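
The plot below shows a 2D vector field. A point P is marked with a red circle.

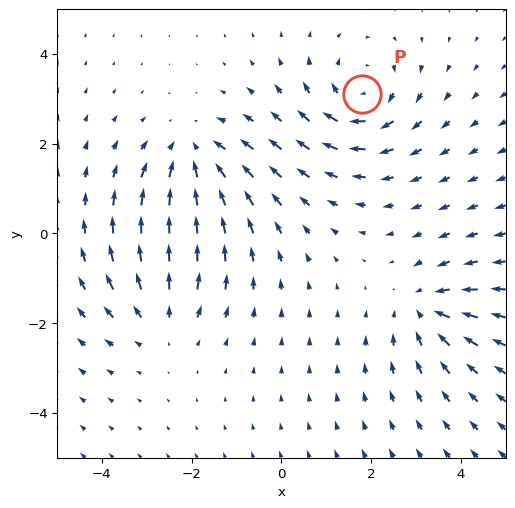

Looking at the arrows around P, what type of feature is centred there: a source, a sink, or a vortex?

vortex

At P (1.8, 3.1) the arrows circulate clockwise. Divergence ≈0, curl about -5 — near-zero divergence with nonzero curl is a vortex.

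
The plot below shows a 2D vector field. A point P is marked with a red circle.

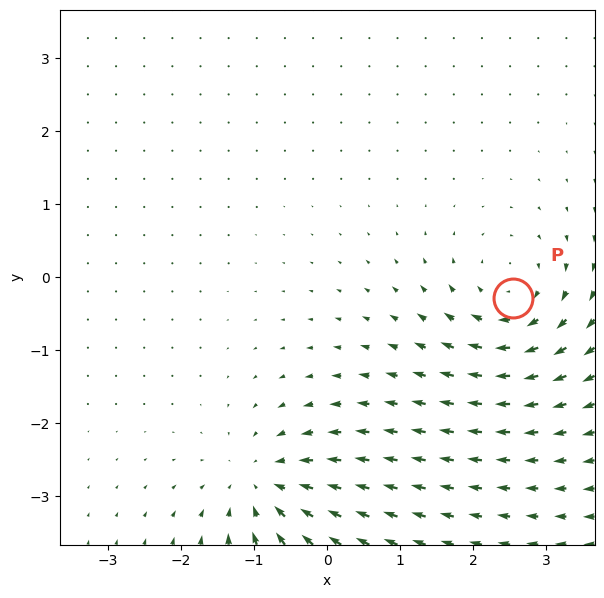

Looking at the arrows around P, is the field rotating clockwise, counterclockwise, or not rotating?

Near P at (2.5, -0.3) the arrows circulate clockwise. The curl (z-component) there is about -6; negative curl means clockwise rotation.

clockwise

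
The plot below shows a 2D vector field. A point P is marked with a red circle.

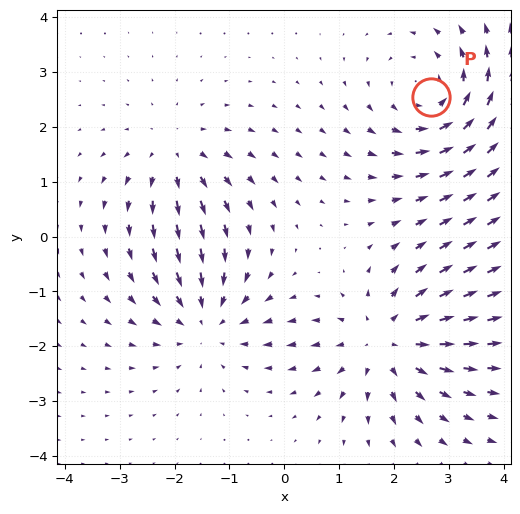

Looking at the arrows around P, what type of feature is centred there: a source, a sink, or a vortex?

At P (2.7, 2.6) the arrows circulate counterclockwise. Divergence ≈0, curl about +4 — near-zero divergence with nonzero curl is a vortex.

vortex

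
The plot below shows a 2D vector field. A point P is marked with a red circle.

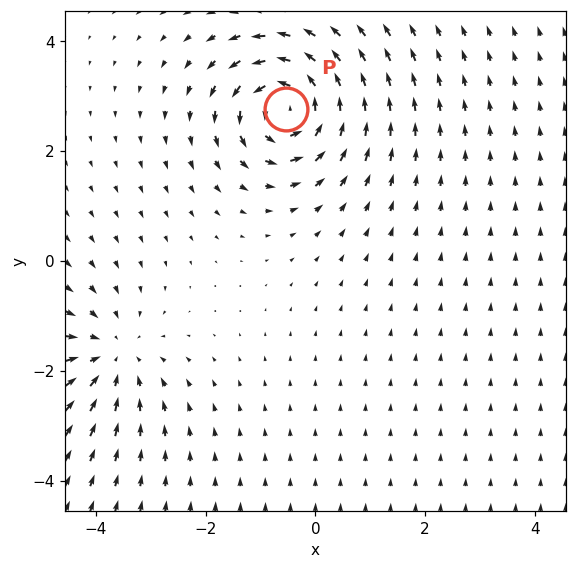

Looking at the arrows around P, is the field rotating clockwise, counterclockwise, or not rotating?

counterclockwise

Near P at (-0.5, 2.8) the arrows circulate counterclockwise. The curl (z-component) there is about +6; positive curl means counterclockwise rotation.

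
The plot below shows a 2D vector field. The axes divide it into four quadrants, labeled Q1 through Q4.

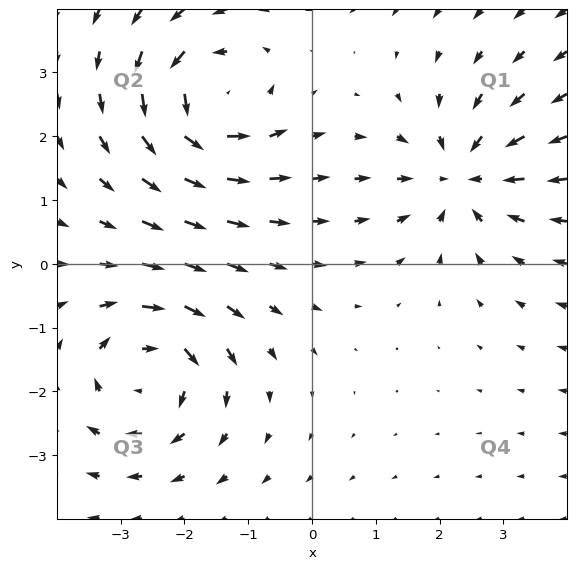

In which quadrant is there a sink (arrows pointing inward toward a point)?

The sink sits at approximately (2.4, 1.4), which lies in quadrant Q1. The divergence there is about -4, negative as expected for a sink.

Q1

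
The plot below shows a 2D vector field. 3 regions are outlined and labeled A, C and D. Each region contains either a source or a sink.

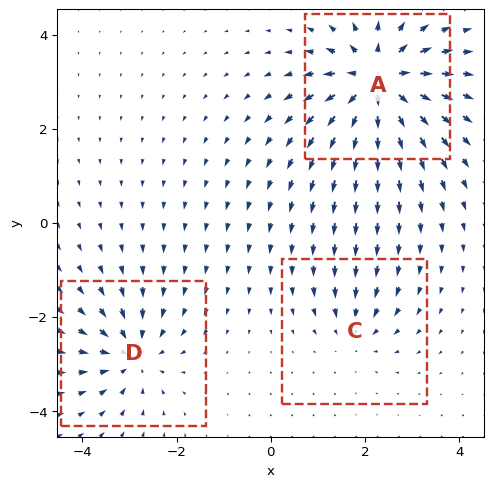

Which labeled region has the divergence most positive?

Divergence at each region's feature centre — A: about +6, C: about -3, D: about -4. Region A is most positive.

A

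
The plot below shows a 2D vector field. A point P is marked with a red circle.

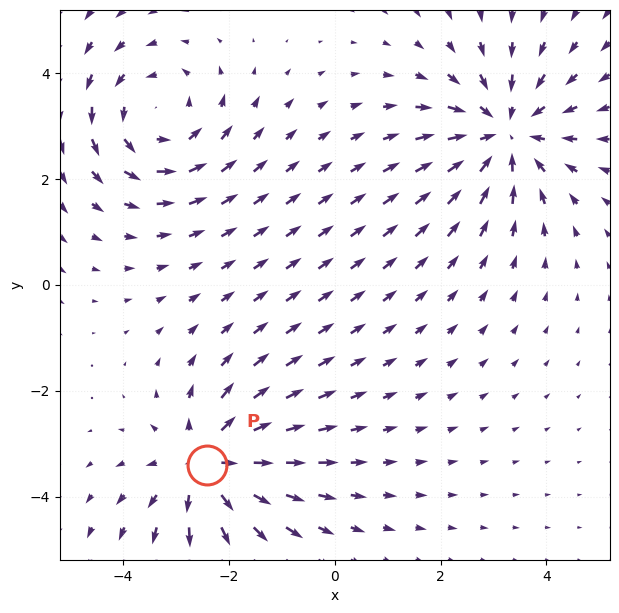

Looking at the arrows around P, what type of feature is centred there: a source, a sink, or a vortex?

source

At P (-2.4, -3.4) the arrows spread outward. Divergence about +4, curl ≈0 — positive divergence with near-zero curl is a source.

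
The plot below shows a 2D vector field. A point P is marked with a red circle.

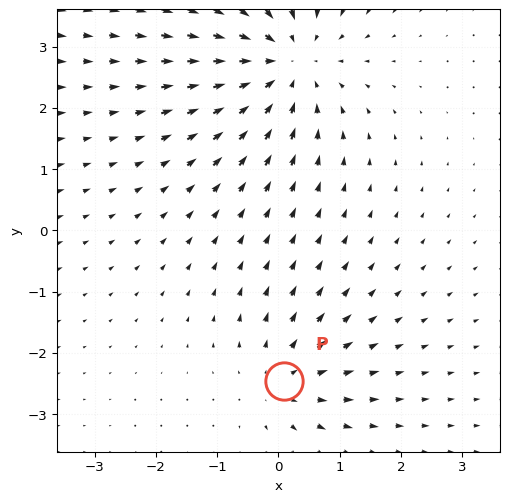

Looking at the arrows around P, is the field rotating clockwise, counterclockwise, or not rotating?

Near P at (0.1, -2.5) the arrows show no circulation. The curl there is ≈0.

not rotating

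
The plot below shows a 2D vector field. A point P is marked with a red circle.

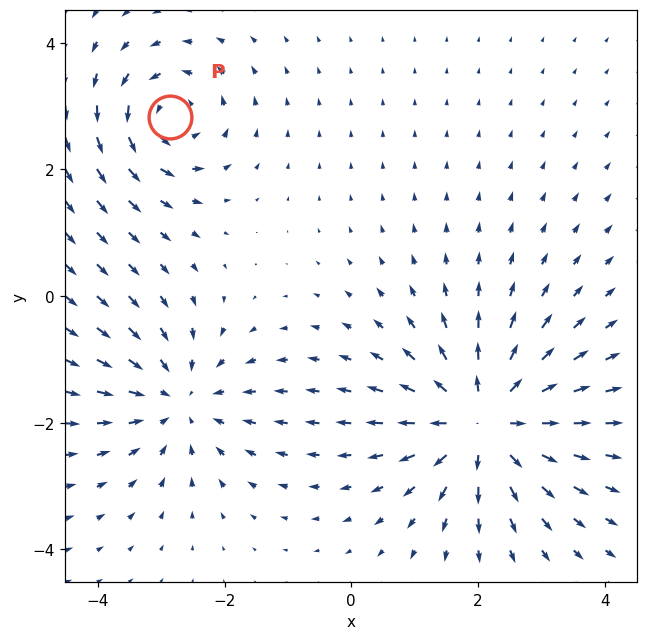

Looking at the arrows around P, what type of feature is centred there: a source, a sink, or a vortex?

vortex

At P (-2.9, 2.8) the arrows circulate counterclockwise. Divergence ≈0, curl about +4 — near-zero divergence with nonzero curl is a vortex.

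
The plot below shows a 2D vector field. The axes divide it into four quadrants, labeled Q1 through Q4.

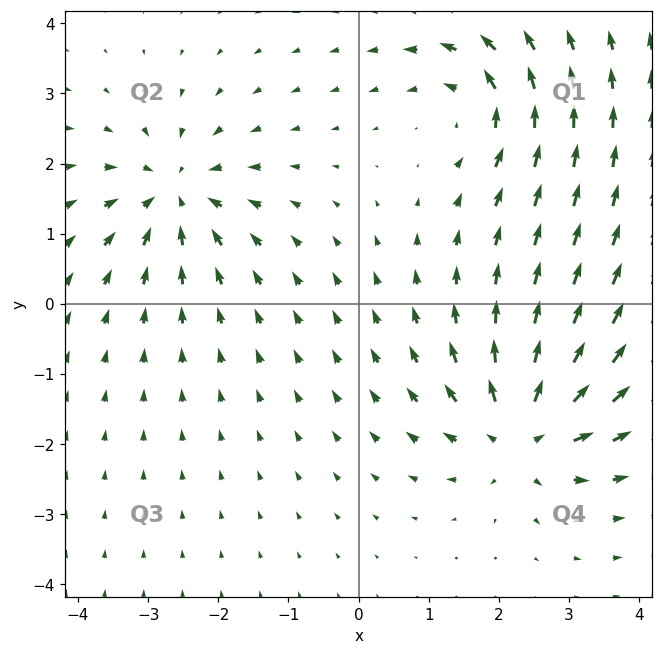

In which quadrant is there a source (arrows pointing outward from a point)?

The source sits at approximately (2.3, -1.8), which lies in quadrant Q4. The divergence there is about +6, positive as expected for a source.

Q4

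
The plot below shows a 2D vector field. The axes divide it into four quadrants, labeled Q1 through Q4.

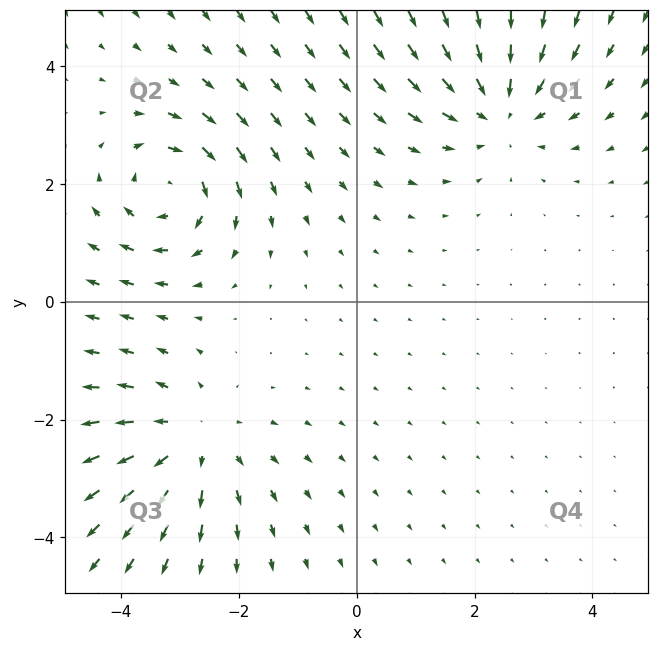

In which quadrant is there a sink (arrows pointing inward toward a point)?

The sink sits at approximately (2.4, 3.3), which lies in quadrant Q1. The divergence there is about -3, negative as expected for a sink.

Q1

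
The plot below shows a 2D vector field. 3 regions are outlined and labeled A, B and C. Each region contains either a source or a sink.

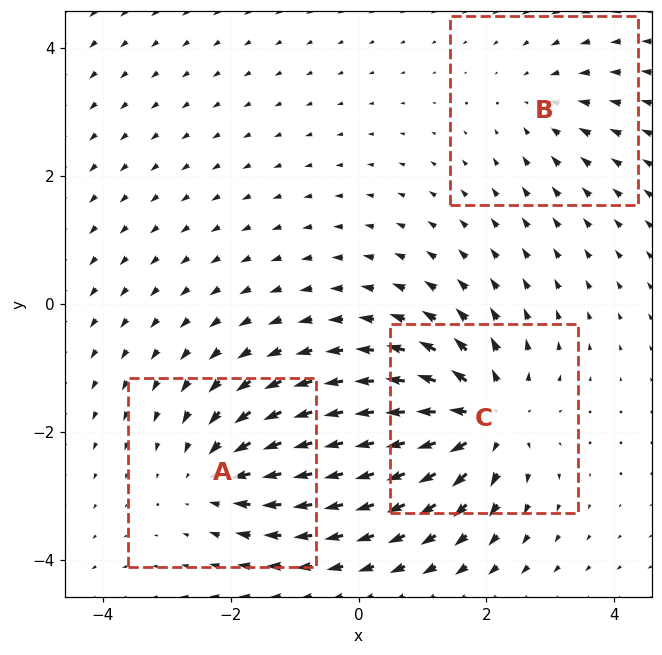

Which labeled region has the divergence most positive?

Divergence at each region's feature centre — A: about -3, B: about -2, C: about +5. Region C is most positive.

C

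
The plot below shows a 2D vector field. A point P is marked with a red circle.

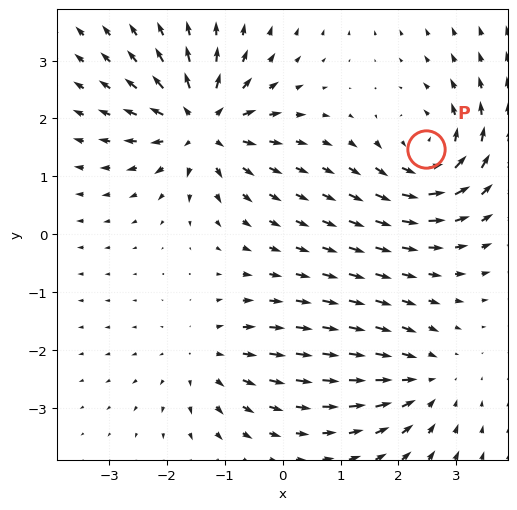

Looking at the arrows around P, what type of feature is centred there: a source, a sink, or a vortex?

At P (2.5, 1.5) the arrows circulate counterclockwise. Divergence ≈0, curl about +5 — near-zero divergence with nonzero curl is a vortex.

vortex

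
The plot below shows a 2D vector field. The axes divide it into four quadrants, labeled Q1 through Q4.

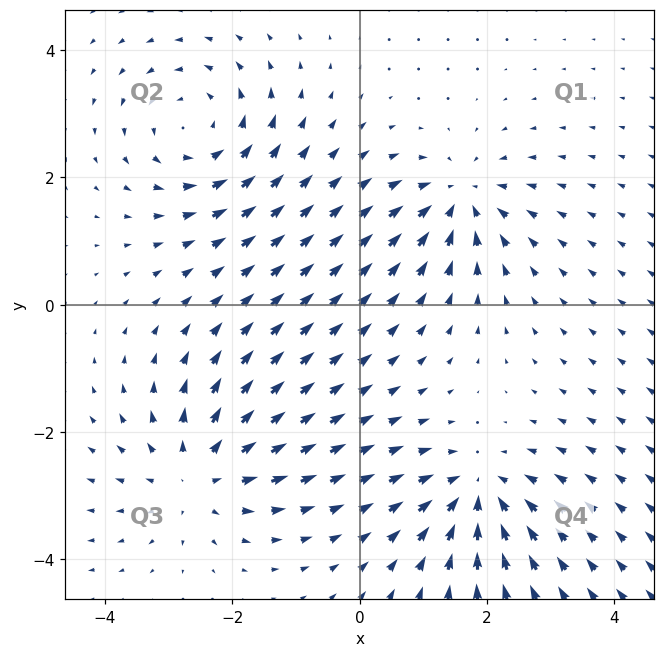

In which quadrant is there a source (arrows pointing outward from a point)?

Q3

The source sits at approximately (-2.5, -2.7), which lies in quadrant Q3. The divergence there is about +5, positive as expected for a source.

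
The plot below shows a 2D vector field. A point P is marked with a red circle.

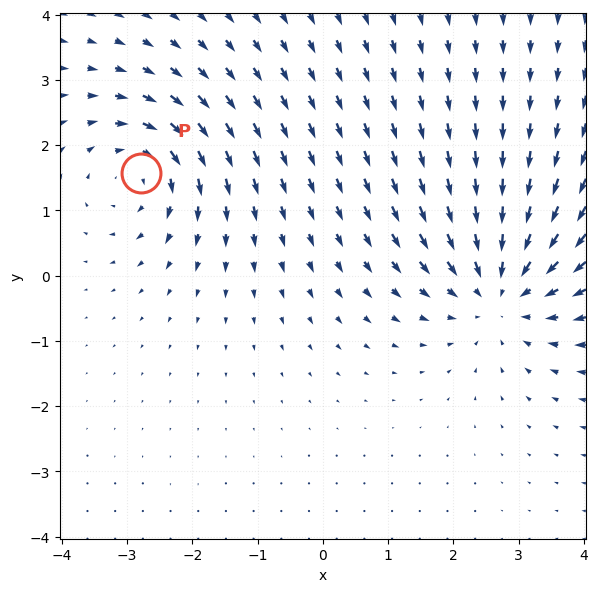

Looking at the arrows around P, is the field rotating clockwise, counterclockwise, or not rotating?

clockwise

Near P at (-2.8, 1.6) the arrows circulate clockwise. The curl (z-component) there is about -4; negative curl means clockwise rotation.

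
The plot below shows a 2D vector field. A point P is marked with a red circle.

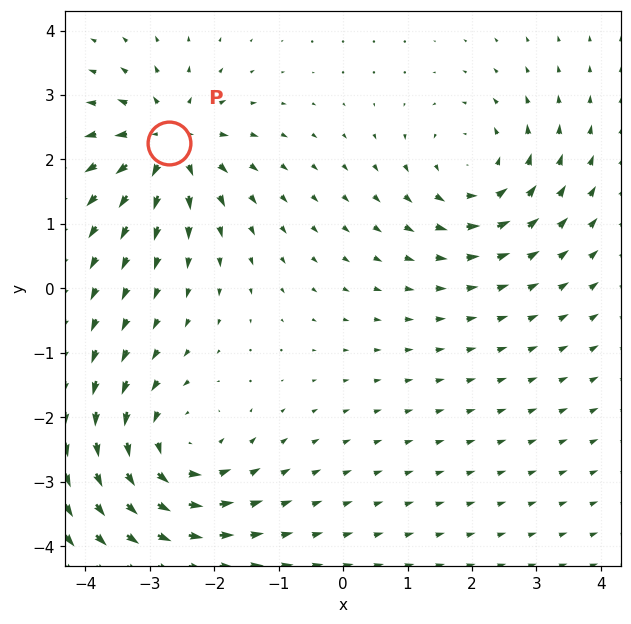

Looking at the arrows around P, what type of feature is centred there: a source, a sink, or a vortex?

At P (-2.7, 2.3) the arrows spread outward. Divergence about +5, curl ≈0 — positive divergence with near-zero curl is a source.

source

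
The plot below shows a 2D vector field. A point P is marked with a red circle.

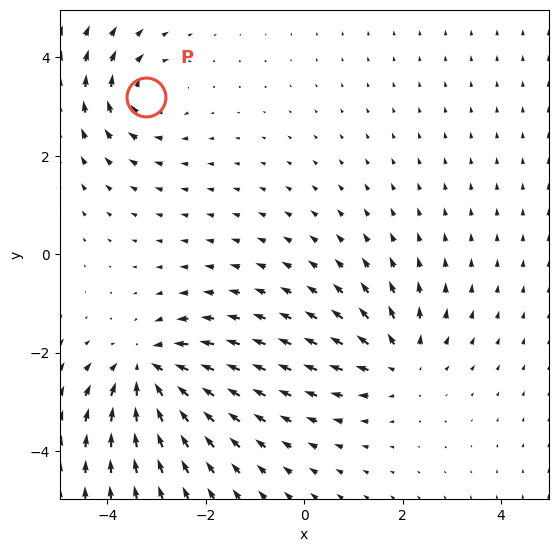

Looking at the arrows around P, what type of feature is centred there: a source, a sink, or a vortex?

At P (-3.2, 3.2) the arrows circulate clockwise. Divergence ≈0, curl about -3 — near-zero divergence with nonzero curl is a vortex.

vortex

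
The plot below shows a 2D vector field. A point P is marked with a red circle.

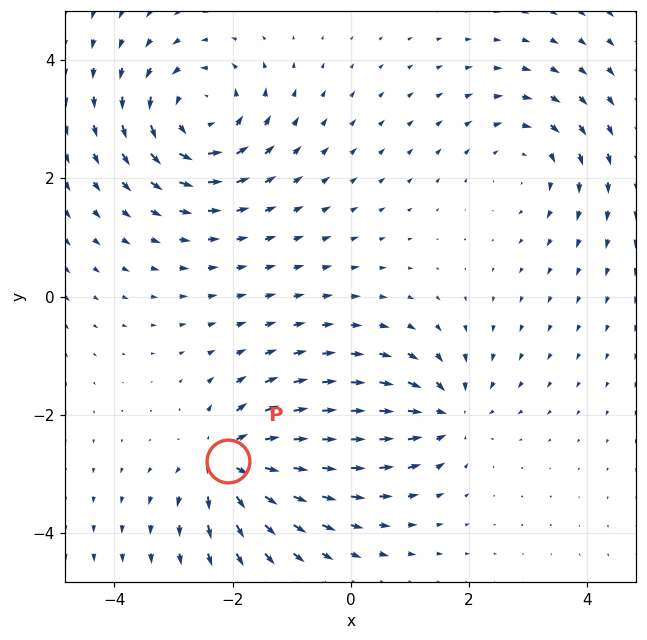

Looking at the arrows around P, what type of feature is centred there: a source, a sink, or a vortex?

At P (-2.1, -2.8) the arrows spread outward. Divergence about +6, curl ≈0 — positive divergence with near-zero curl is a source.

source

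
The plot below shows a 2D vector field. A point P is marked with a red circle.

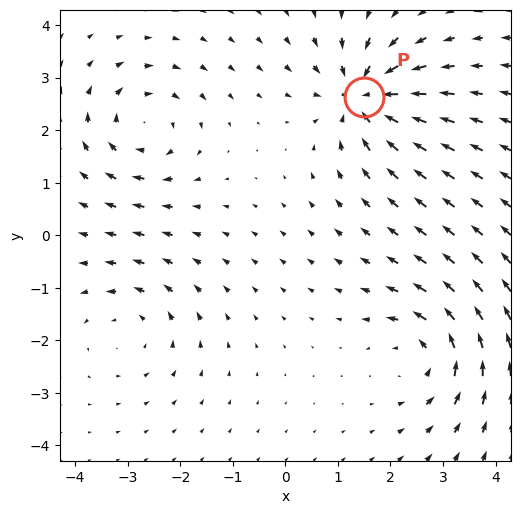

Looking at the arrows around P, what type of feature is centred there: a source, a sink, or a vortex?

At P (1.5, 2.6) the arrows converge inward. Divergence about -5, curl ≈0 — negative divergence with near-zero curl is a sink.

sink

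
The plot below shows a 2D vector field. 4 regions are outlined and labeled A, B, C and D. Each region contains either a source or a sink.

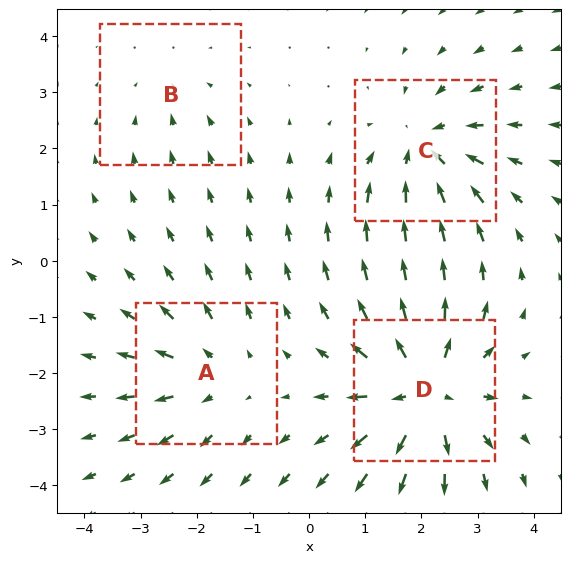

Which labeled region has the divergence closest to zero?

B

Divergence at each region's feature centre — A: about +3, B: about -2, C: about -5, D: about +6. Region B is closest to zero.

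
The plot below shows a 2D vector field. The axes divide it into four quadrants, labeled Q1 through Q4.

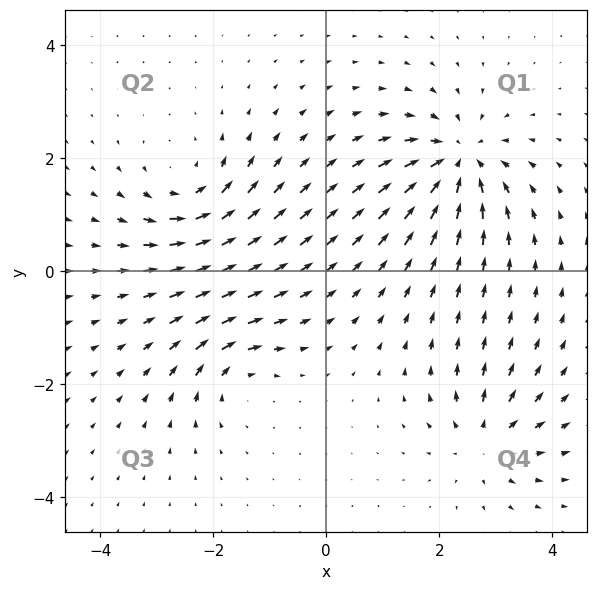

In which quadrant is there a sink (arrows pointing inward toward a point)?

The sink sits at approximately (2.3, 2.0), which lies in quadrant Q1. The divergence there is about -6, negative as expected for a sink.

Q1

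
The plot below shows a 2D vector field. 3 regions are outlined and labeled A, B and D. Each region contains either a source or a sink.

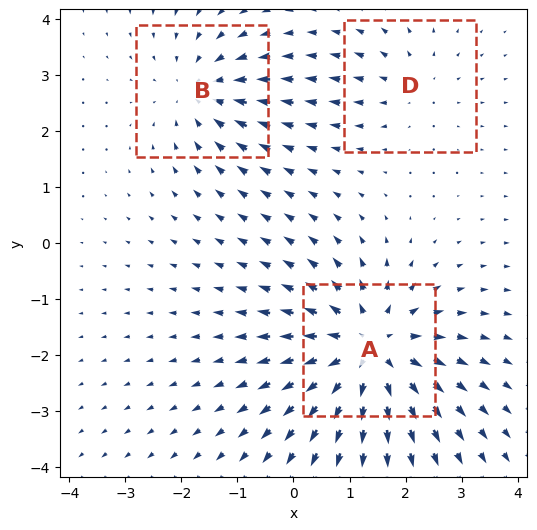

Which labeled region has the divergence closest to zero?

Divergence at each region's feature centre — A: about +5, B: about -3, D: about +2. Region D is closest to zero.

D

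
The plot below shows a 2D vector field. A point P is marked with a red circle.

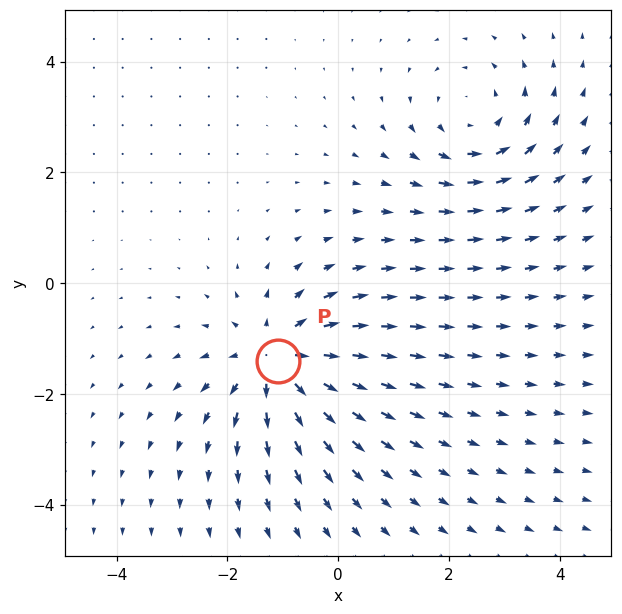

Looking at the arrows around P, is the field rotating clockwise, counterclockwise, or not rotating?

Near P at (-1.1, -1.4) the arrows show no circulation. The curl there is ≈0.

not rotating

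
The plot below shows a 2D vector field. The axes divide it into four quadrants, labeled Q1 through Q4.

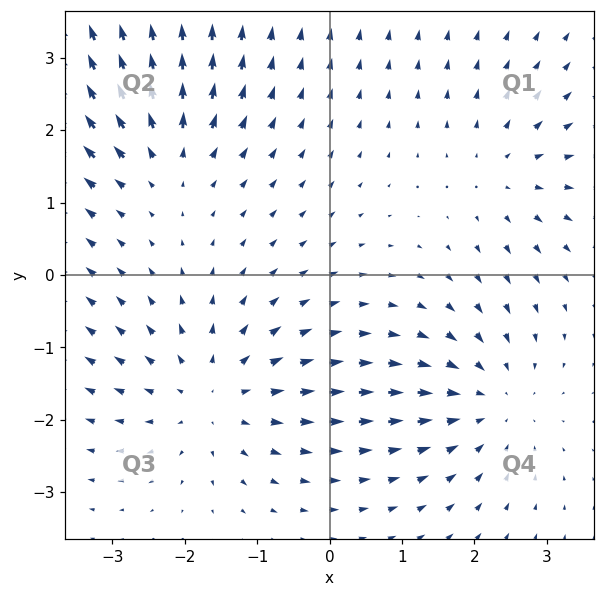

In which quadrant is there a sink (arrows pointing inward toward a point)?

Q4

The sink sits at approximately (2.2, -1.8), which lies in quadrant Q4. The divergence there is about -3, negative as expected for a sink.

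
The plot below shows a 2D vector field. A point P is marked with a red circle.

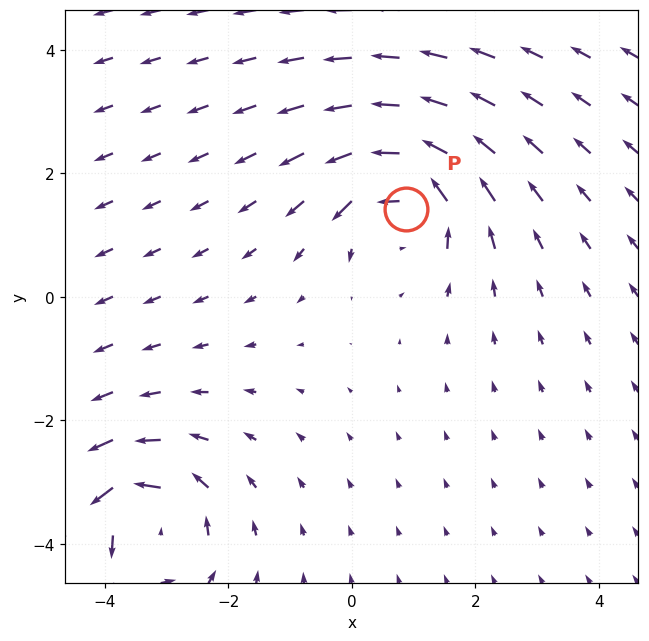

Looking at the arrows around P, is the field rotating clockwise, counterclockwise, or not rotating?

counterclockwise

Near P at (0.9, 1.4) the arrows circulate counterclockwise. The curl (z-component) there is about +5; positive curl means counterclockwise rotation.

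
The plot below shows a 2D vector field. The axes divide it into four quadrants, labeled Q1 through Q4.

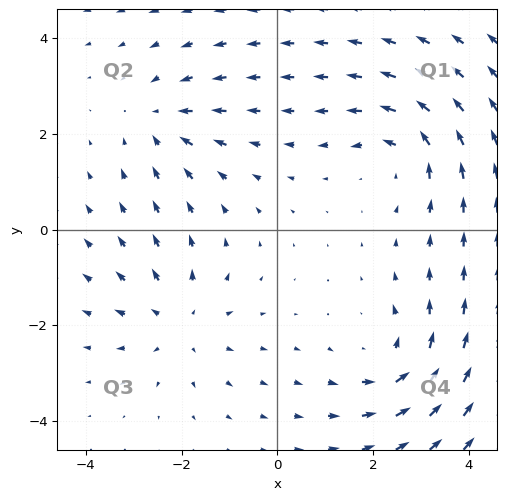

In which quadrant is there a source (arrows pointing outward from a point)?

Q3

The source sits at approximately (-2.1, -1.9), which lies in quadrant Q3. The divergence there is about +3, positive as expected for a source.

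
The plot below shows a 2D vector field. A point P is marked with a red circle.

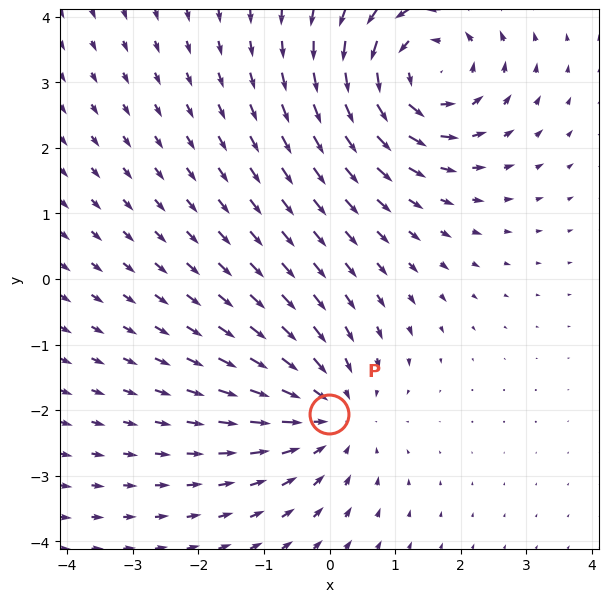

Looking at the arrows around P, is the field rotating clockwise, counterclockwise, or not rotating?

Near P at (-0.0, -2.1) the arrows show no circulation. The curl there is ≈0.

not rotating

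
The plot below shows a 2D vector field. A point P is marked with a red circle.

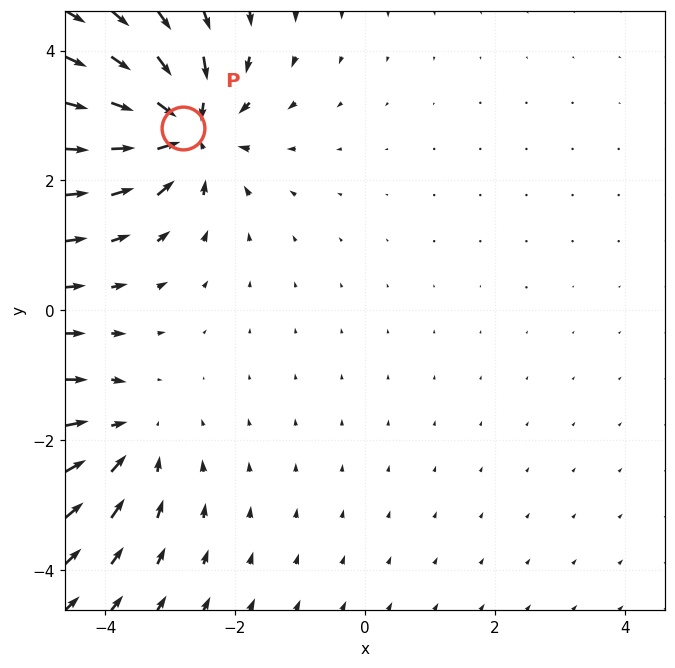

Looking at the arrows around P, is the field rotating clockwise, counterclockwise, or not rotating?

Near P at (-2.8, 2.8) the arrows show no circulation. The curl there is ≈0.

not rotating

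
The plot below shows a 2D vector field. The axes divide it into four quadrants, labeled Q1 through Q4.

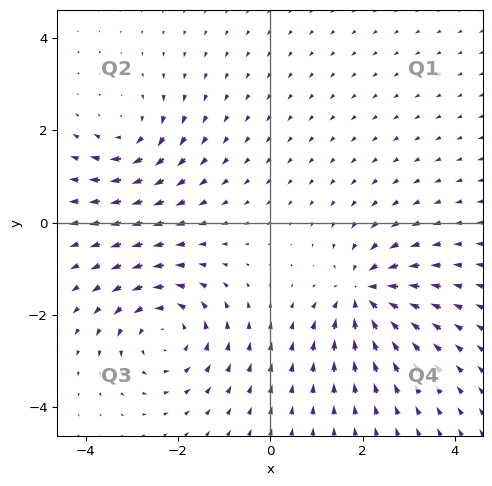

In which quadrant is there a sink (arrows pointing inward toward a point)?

Q4

The sink sits at approximately (2.0, -1.5), which lies in quadrant Q4. The divergence there is about -6, negative as expected for a sink.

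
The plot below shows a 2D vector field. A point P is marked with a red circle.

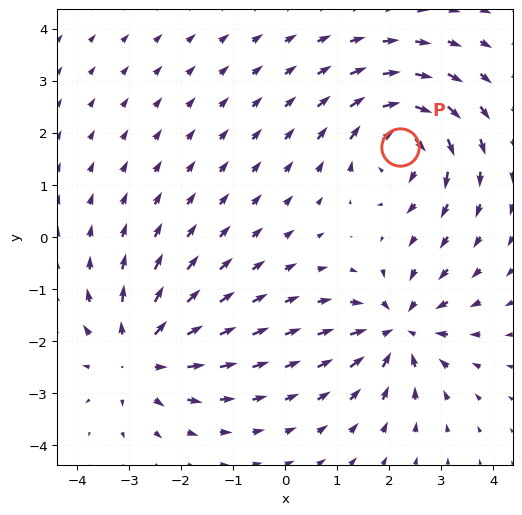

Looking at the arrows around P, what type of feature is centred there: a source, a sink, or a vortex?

At P (2.2, 1.7) the arrows circulate clockwise. Divergence ≈0, curl about -7 — near-zero divergence with nonzero curl is a vortex.

vortex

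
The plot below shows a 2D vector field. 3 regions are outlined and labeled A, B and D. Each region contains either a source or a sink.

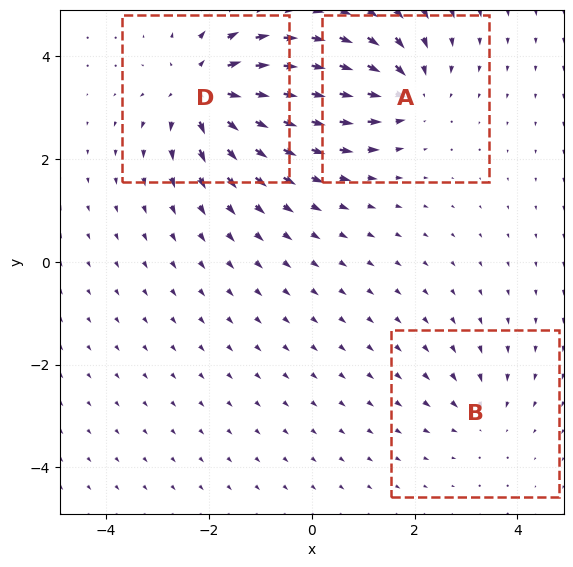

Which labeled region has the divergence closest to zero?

B

Divergence at each region's feature centre — A: about -4, B: about -2, D: about +5. Region B is closest to zero.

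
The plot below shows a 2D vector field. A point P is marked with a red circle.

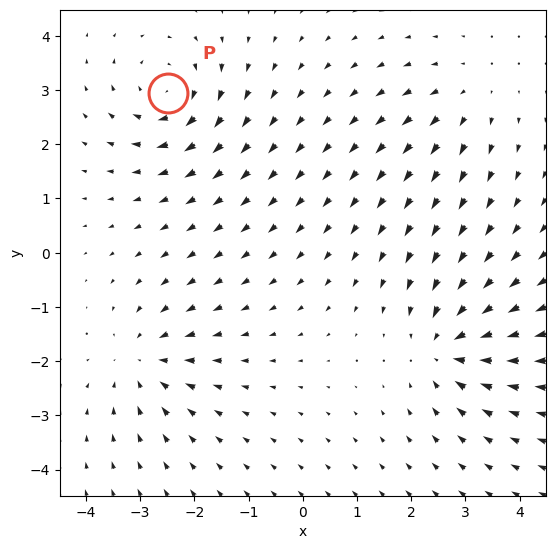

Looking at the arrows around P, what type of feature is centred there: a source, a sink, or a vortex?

At P (-2.5, 2.9) the arrows circulate clockwise. Divergence ≈0, curl about -6 — near-zero divergence with nonzero curl is a vortex.

vortex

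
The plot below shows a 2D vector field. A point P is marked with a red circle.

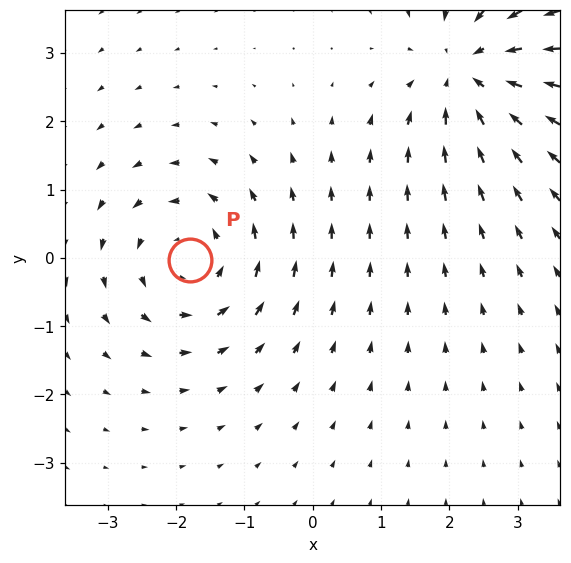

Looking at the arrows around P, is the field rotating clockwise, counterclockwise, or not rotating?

Near P at (-1.8, -0.0) the arrows circulate counterclockwise. The curl (z-component) there is about +3; positive curl means counterclockwise rotation.

counterclockwise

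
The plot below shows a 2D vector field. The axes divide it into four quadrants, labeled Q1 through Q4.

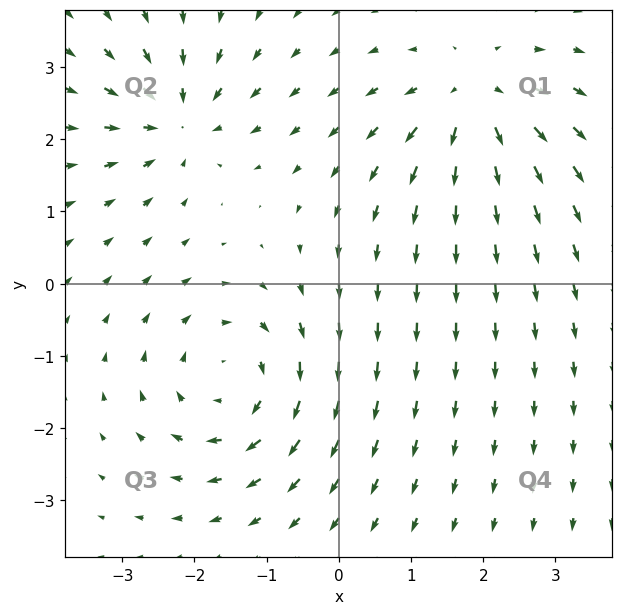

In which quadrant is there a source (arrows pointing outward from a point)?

Q1

The source sits at approximately (1.9, 2.5), which lies in quadrant Q1. The divergence there is about +5, positive as expected for a source.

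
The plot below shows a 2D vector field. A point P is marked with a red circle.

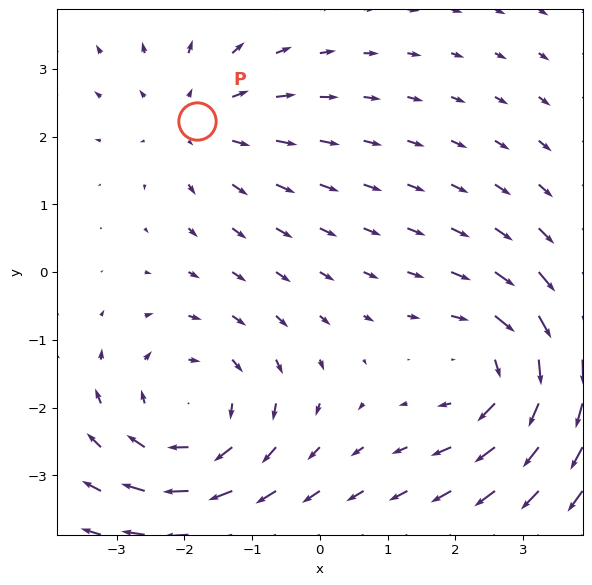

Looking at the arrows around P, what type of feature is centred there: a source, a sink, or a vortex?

At P (-1.8, 2.2) the arrows spread outward. Divergence about +3, curl ≈0 — positive divergence with near-zero curl is a source.

source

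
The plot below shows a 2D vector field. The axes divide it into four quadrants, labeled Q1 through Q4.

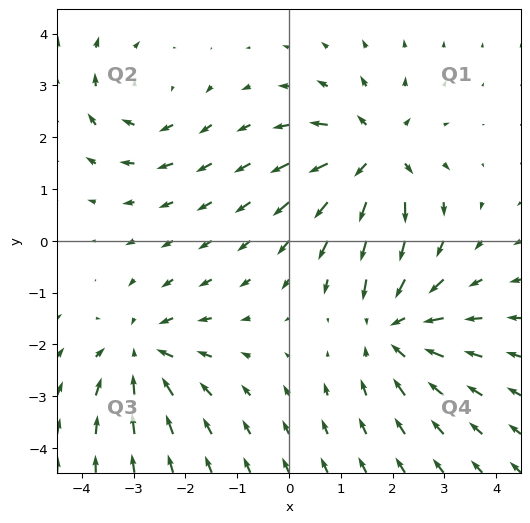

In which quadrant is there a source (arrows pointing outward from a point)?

The source sits at approximately (1.6, 1.6), which lies in quadrant Q1. The divergence there is about +5, positive as expected for a source.

Q1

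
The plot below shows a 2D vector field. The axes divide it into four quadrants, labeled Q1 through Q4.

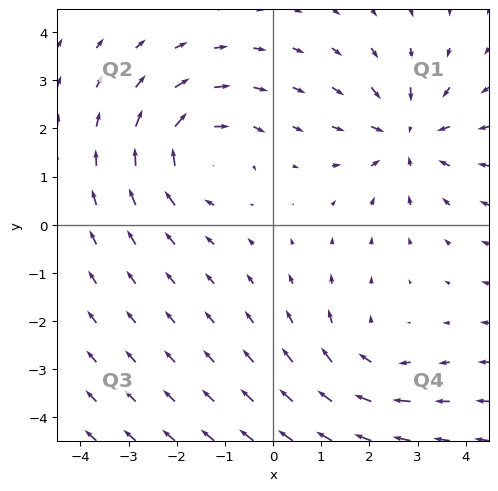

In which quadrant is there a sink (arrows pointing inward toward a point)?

Q1

The sink sits at approximately (2.8, 1.8), which lies in quadrant Q1. The divergence there is about -4, negative as expected for a sink.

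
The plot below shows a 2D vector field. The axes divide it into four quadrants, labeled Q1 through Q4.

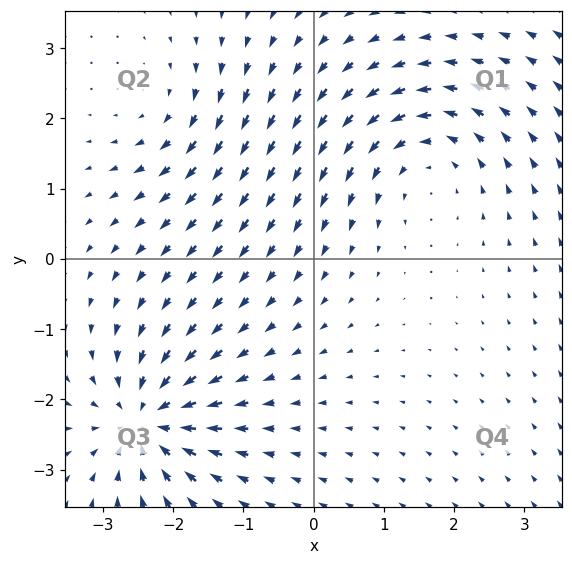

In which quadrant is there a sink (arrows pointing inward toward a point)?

Q3

The sink sits at approximately (-2.4, -2.3), which lies in quadrant Q3. The divergence there is about -6, negative as expected for a sink.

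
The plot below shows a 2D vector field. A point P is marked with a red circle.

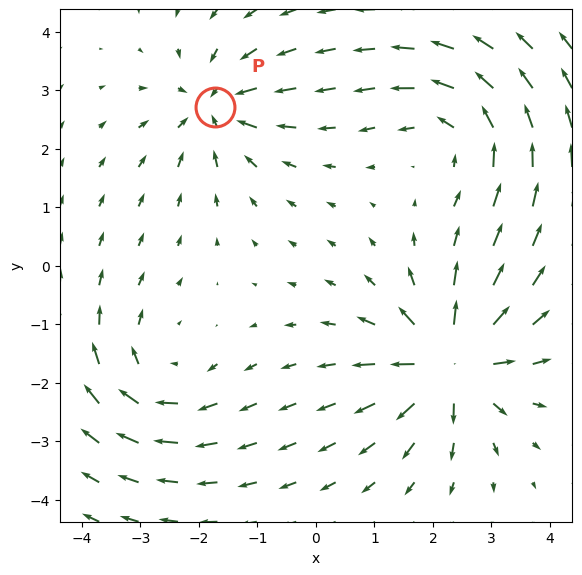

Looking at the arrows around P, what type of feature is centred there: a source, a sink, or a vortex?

sink

At P (-1.7, 2.7) the arrows converge inward. Divergence about -5, curl ≈0 — negative divergence with near-zero curl is a sink.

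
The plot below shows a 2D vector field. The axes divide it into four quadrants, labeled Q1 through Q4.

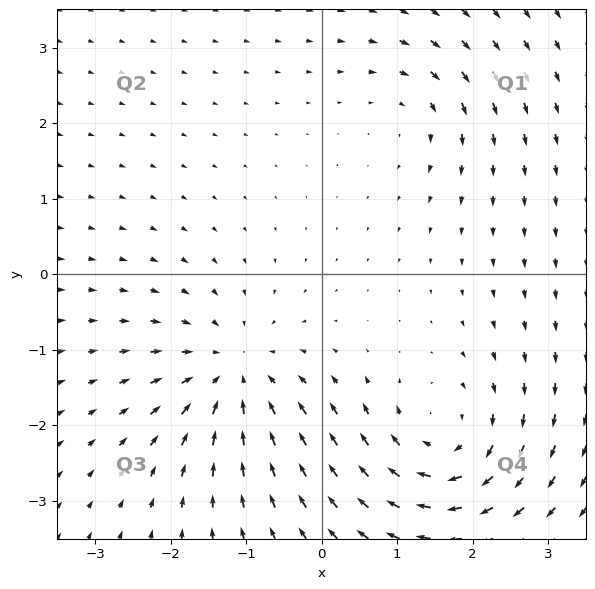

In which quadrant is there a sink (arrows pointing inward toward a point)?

Q3

The sink sits at approximately (-1.2, -1.3), which lies in quadrant Q3. The divergence there is about -5, negative as expected for a sink.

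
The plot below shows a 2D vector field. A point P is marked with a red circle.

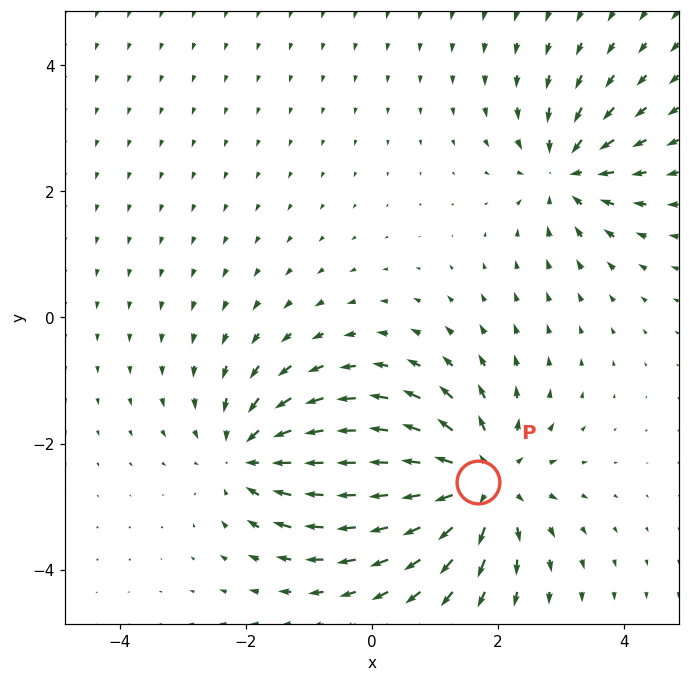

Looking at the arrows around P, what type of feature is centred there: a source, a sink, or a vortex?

At P (1.7, -2.6) the arrows spread outward. Divergence about +5, curl ≈0 — positive divergence with near-zero curl is a source.

source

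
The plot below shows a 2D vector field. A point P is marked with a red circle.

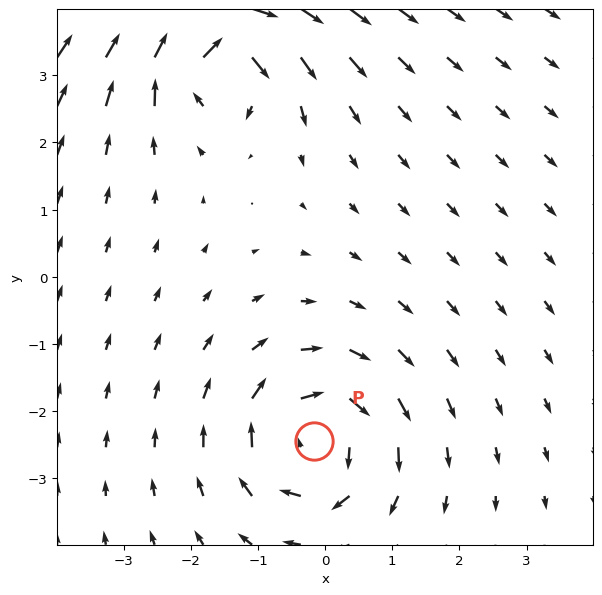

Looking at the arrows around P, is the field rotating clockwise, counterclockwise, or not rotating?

Near P at (-0.2, -2.4) the arrows circulate clockwise. The curl (z-component) there is about -4; negative curl means clockwise rotation.

clockwise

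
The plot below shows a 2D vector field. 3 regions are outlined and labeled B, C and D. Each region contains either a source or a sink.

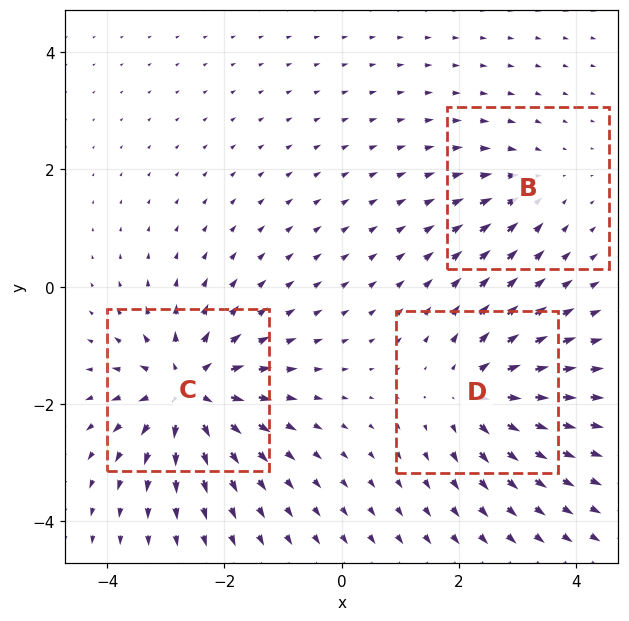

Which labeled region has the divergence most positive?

Divergence at each region's feature centre — B: about -3, C: about +6, D: about +4. Region C is most positive.

C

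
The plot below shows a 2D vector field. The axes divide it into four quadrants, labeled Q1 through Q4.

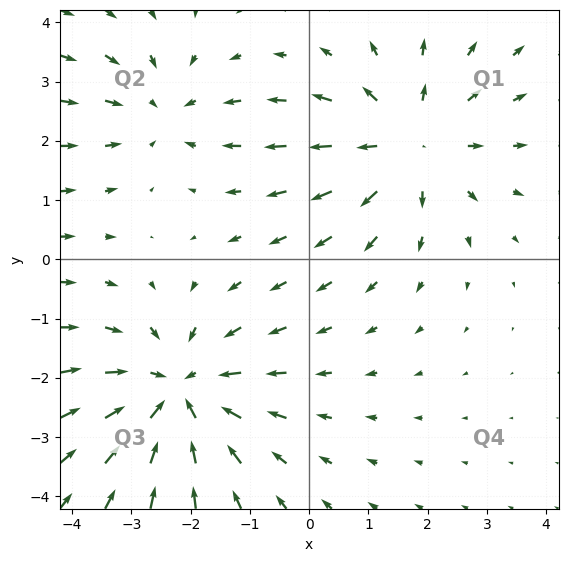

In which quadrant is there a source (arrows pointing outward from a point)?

Q1

The source sits at approximately (1.7, 2.0), which lies in quadrant Q1. The divergence there is about +3, positive as expected for a source.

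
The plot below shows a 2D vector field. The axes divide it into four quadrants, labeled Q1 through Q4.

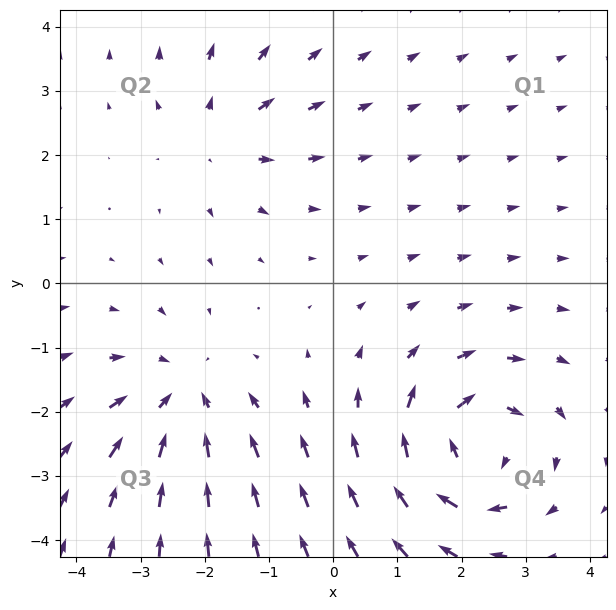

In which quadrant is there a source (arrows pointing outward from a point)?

Q2

The source sits at approximately (-1.8, 2.3), which lies in quadrant Q2. The divergence there is about +3, positive as expected for a source.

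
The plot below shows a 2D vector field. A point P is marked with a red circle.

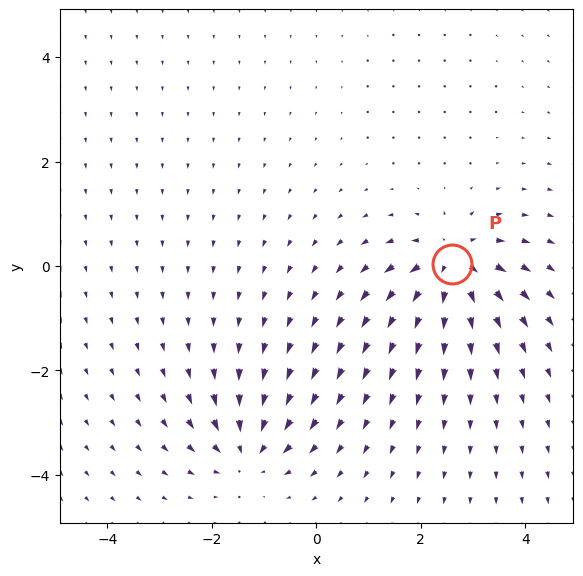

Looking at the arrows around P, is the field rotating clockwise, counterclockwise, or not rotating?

Near P at (2.6, 0.0) the arrows show no circulation. The curl there is ≈0.

not rotating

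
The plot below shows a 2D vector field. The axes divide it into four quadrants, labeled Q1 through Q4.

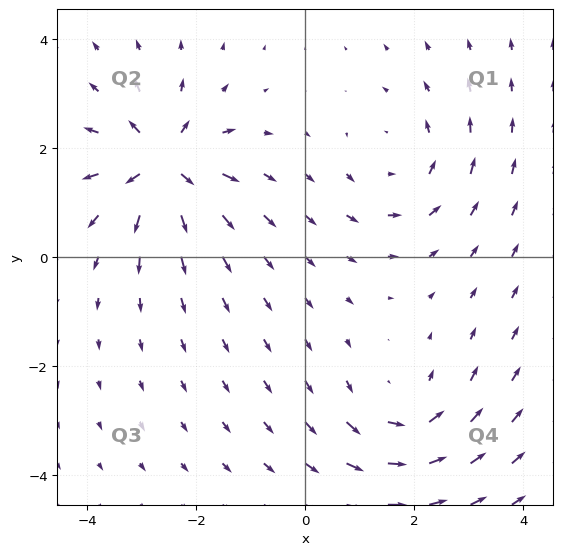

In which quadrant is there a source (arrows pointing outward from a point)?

Q2

The source sits at approximately (-2.6, 1.7), which lies in quadrant Q2. The divergence there is about +7, positive as expected for a source.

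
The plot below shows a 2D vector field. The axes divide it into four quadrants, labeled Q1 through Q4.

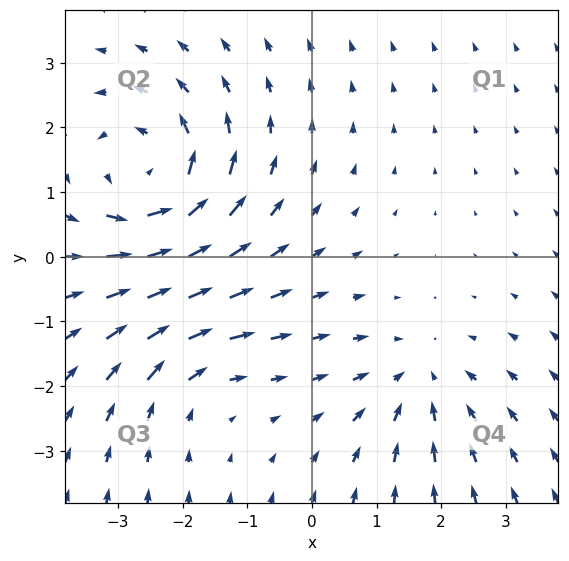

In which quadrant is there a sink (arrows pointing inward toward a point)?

The sink sits at approximately (1.7, -1.9), which lies in quadrant Q4. The divergence there is about -3, negative as expected for a sink.

Q4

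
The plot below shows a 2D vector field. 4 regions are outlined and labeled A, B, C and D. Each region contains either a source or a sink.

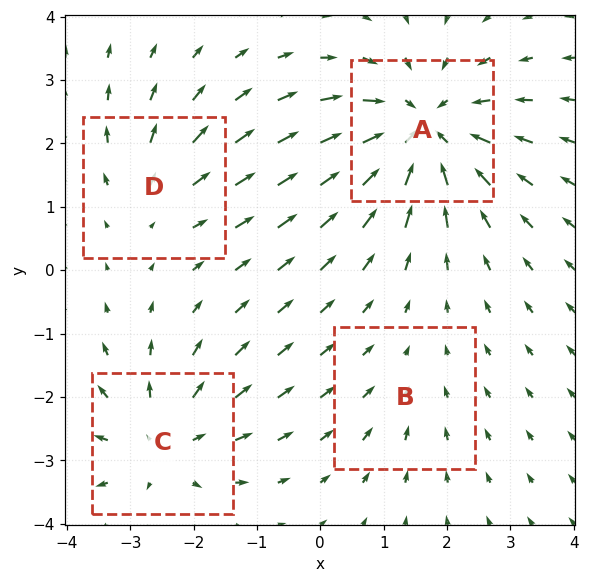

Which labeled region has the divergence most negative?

Divergence at each region's feature centre — A: about -6, B: about -2, C: about +4, D: about +3. Region A is most negative.

A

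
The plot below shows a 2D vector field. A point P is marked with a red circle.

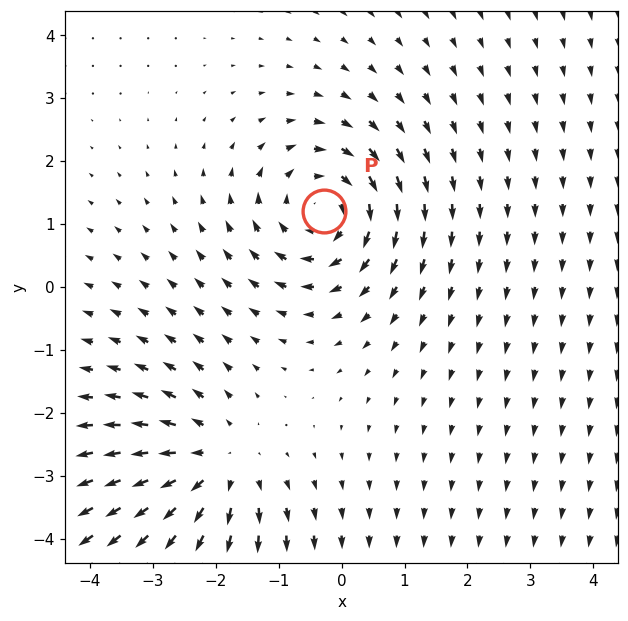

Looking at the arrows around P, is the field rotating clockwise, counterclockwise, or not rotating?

clockwise

Near P at (-0.3, 1.2) the arrows circulate clockwise. The curl (z-component) there is about -3; negative curl means clockwise rotation.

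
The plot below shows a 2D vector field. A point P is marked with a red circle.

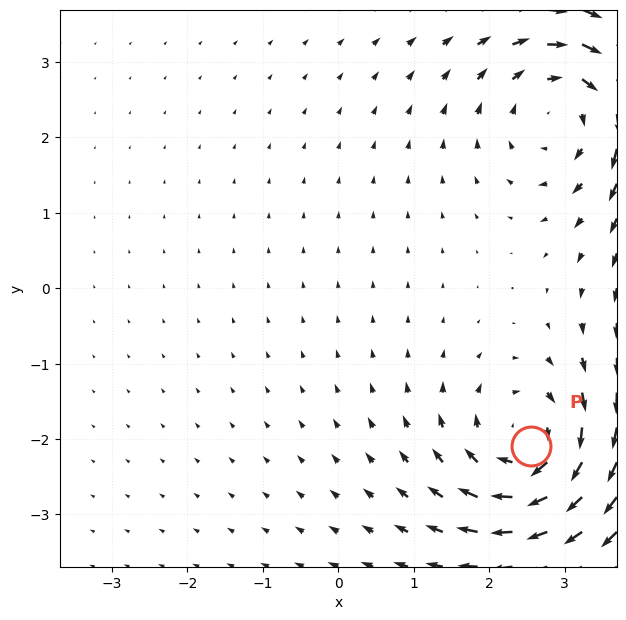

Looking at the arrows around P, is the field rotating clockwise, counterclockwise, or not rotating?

clockwise

Near P at (2.5, -2.1) the arrows circulate clockwise. The curl (z-component) there is about -5; negative curl means clockwise rotation.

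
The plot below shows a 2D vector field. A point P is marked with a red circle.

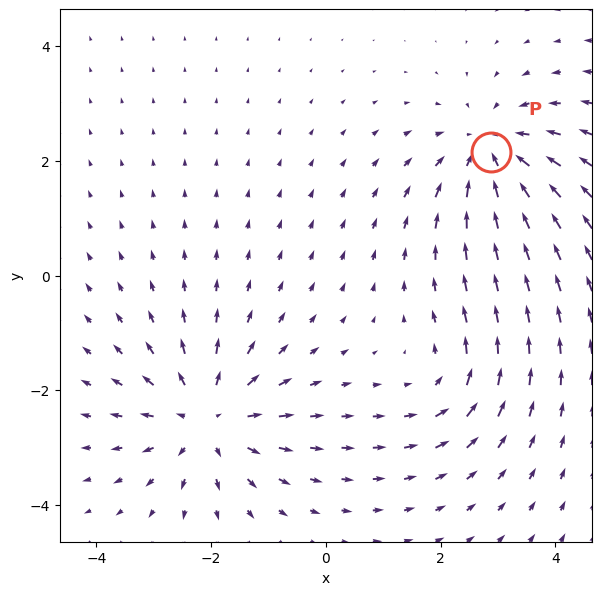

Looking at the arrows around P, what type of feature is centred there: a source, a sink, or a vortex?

At P (2.9, 2.2) the arrows converge inward. Divergence about -5, curl ≈0 — negative divergence with near-zero curl is a sink.

sink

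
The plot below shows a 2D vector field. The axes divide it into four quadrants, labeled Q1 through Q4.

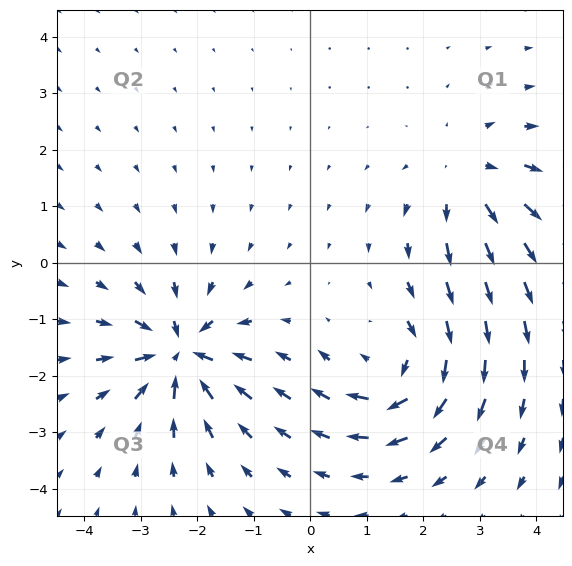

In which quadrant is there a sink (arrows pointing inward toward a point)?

Q3

The sink sits at approximately (-2.3, -1.6), which lies in quadrant Q3. The divergence there is about -6, negative as expected for a sink.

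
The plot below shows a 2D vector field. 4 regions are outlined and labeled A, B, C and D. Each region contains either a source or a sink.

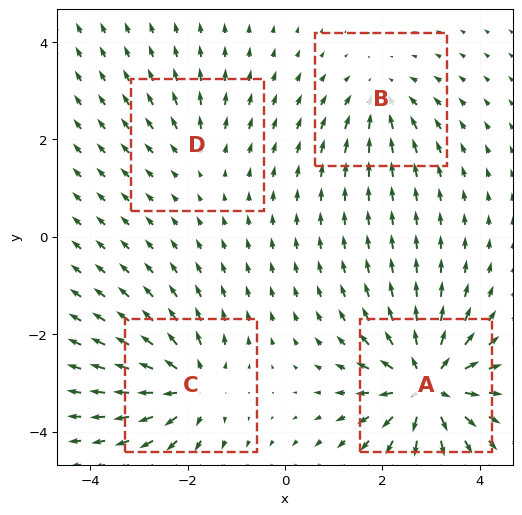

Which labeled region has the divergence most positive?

Divergence at each region's feature centre — A: about +9, B: about -4, C: about +6, D: about +3. Region A is most positive.

A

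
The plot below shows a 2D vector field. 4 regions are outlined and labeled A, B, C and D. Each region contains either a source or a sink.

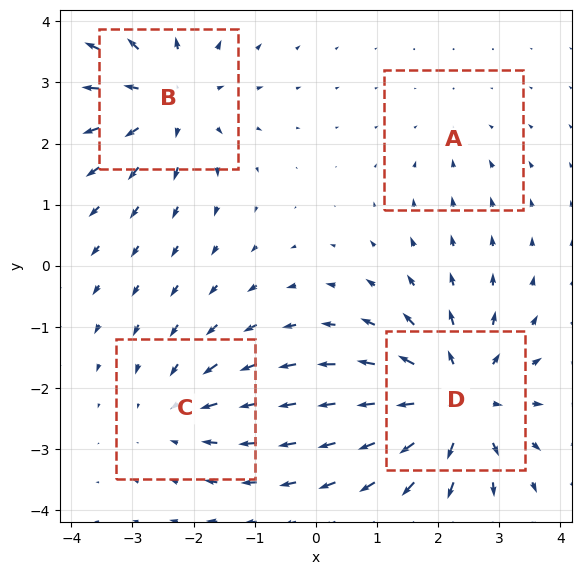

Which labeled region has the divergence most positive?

Divergence at each region's feature centre — A: about -2, B: about +5, C: about -3, D: about +6. Region D is most positive.

D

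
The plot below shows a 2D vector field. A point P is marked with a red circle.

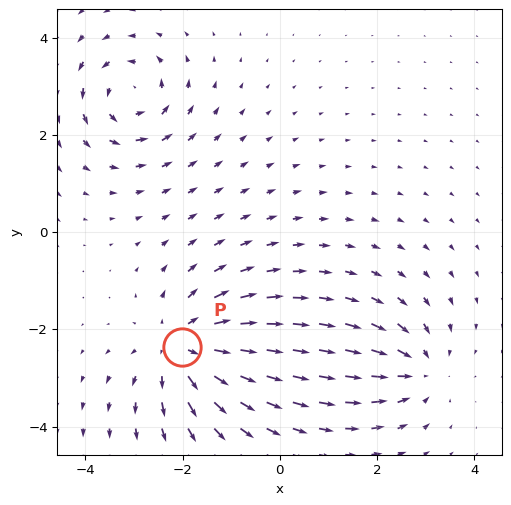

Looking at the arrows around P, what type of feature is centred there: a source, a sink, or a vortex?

source

At P (-2.0, -2.4) the arrows spread outward. Divergence about +5, curl ≈0 — positive divergence with near-zero curl is a source.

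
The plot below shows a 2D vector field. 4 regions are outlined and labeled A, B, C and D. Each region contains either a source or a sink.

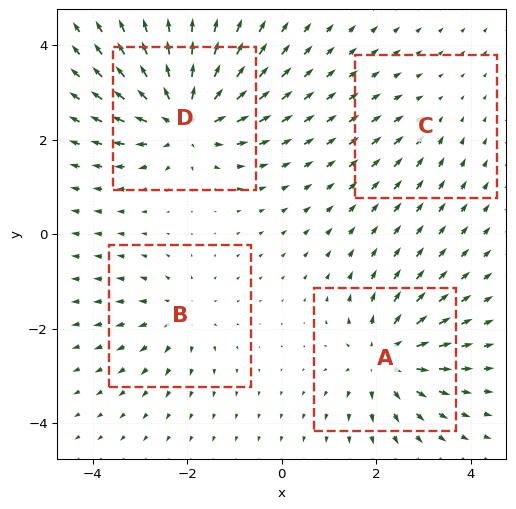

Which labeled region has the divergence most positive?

D

Divergence at each region's feature centre — A: about +5, B: about +3, C: about -2, D: about +7. Region D is most positive.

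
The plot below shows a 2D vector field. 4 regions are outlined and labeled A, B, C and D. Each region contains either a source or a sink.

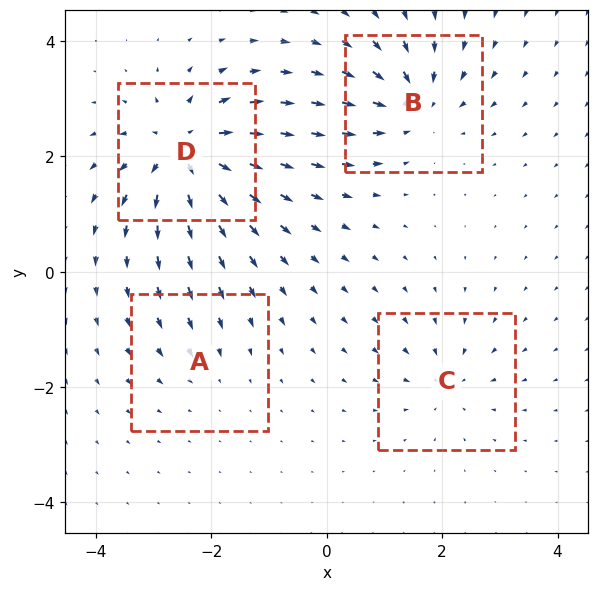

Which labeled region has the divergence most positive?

D

Divergence at each region's feature centre — A: about -3, B: about -7, C: about -4, D: about +9. Region D is most positive.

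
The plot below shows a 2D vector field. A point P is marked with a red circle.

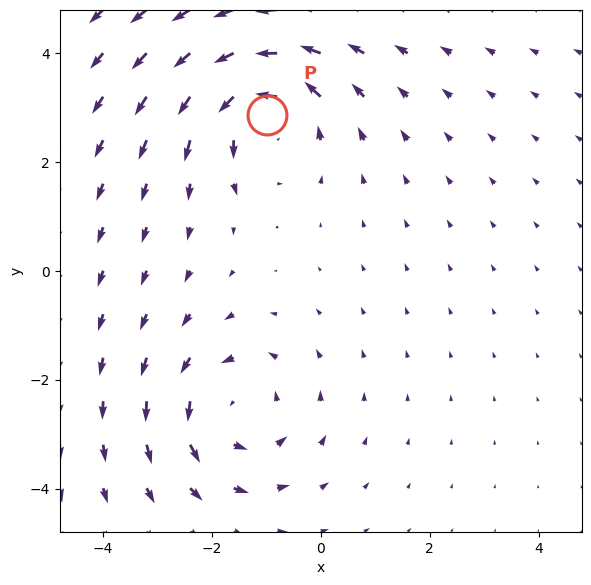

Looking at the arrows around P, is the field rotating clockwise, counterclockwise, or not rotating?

Near P at (-1.0, 2.9) the arrows circulate counterclockwise. The curl (z-component) there is about +5; positive curl means counterclockwise rotation.

counterclockwise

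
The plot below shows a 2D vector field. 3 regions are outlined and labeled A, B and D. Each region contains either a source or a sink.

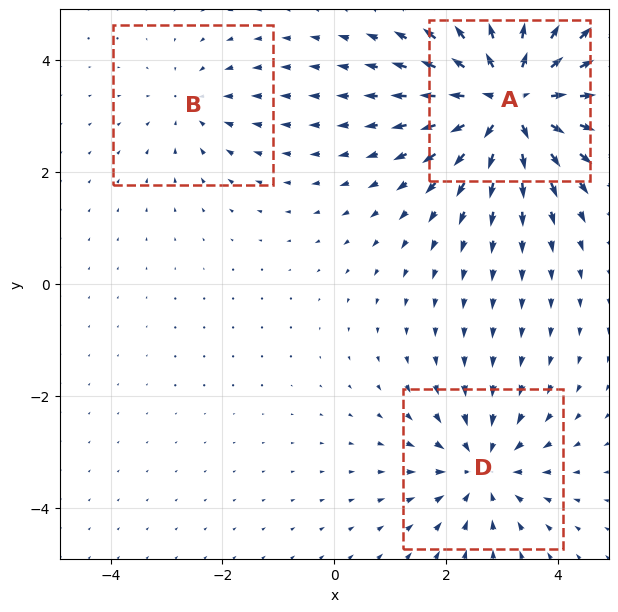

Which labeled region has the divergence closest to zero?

B

Divergence at each region's feature centre — A: about +6, B: about -2, D: about -3. Region B is closest to zero.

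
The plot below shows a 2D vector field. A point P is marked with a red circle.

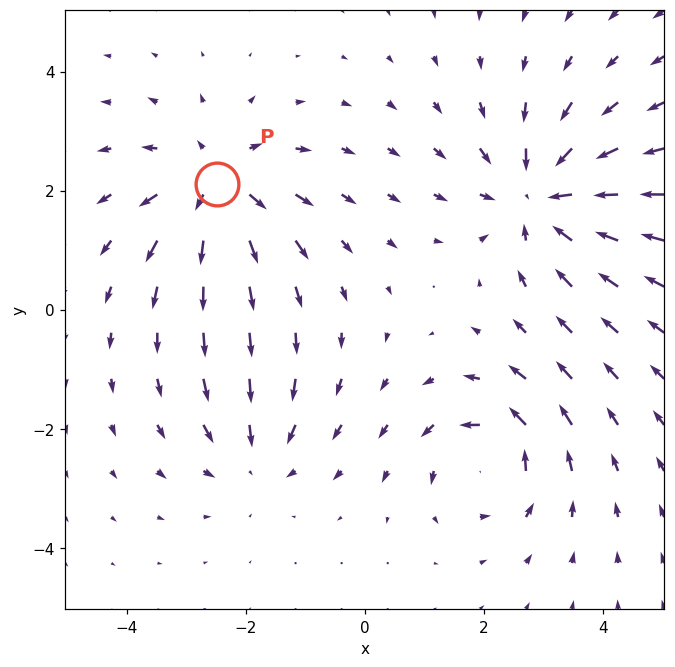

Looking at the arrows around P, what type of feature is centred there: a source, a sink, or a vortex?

At P (-2.5, 2.1) the arrows spread outward. Divergence about +4, curl ≈0 — positive divergence with near-zero curl is a source.

source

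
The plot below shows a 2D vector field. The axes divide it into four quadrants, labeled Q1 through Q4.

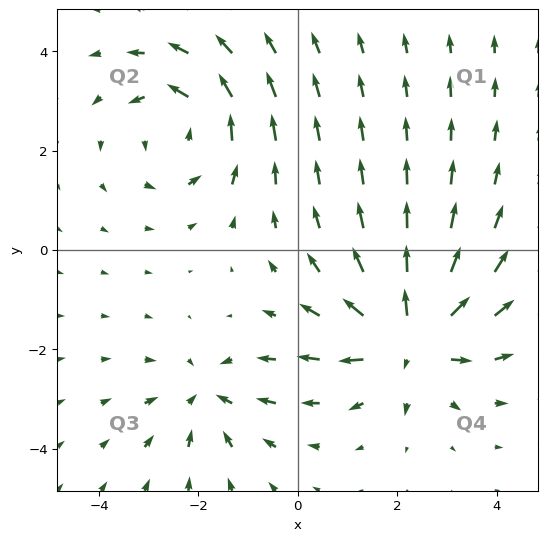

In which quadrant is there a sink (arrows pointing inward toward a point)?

Q3

The sink sits at approximately (-1.8, -2.9), which lies in quadrant Q3. The divergence there is about -3, negative as expected for a sink.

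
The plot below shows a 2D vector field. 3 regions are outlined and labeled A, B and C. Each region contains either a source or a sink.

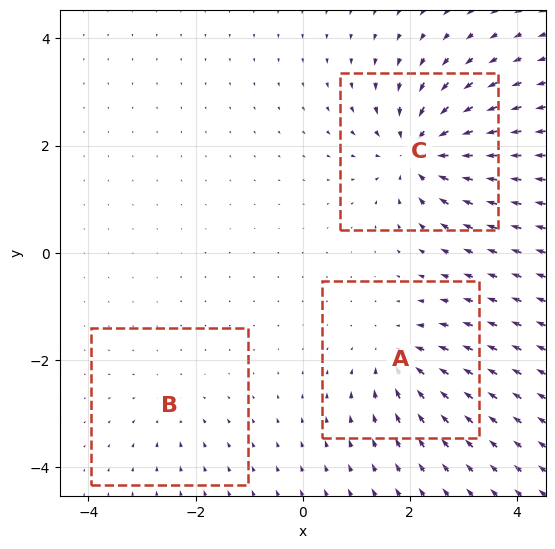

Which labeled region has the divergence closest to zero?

B

Divergence at each region's feature centre — A: about -4, B: about -2, C: about -6. Region B is closest to zero.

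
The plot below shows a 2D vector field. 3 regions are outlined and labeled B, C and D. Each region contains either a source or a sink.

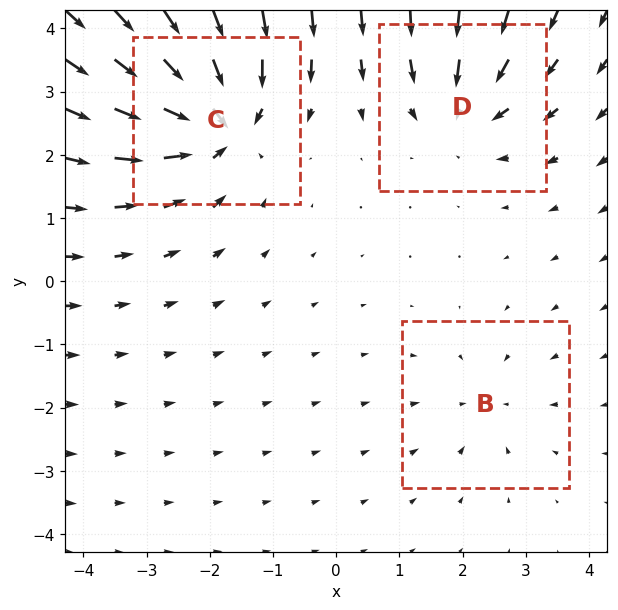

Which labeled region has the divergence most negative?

Divergence at each region's feature centre — B: about -2, C: about -6, D: about -4. Region C is most negative.

C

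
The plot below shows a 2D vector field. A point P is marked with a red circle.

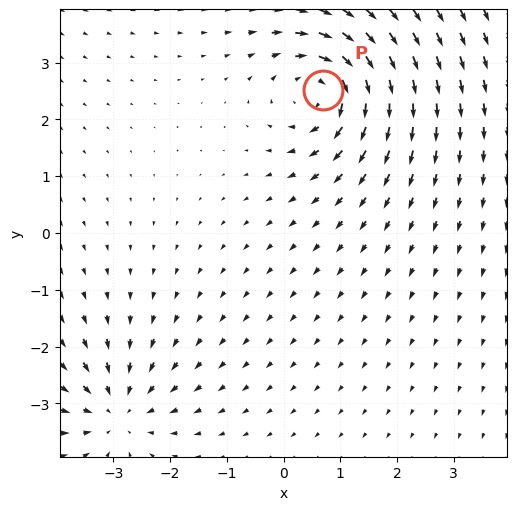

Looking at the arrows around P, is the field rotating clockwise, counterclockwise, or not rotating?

clockwise

Near P at (0.7, 2.5) the arrows circulate clockwise. The curl (z-component) there is about -5; negative curl means clockwise rotation.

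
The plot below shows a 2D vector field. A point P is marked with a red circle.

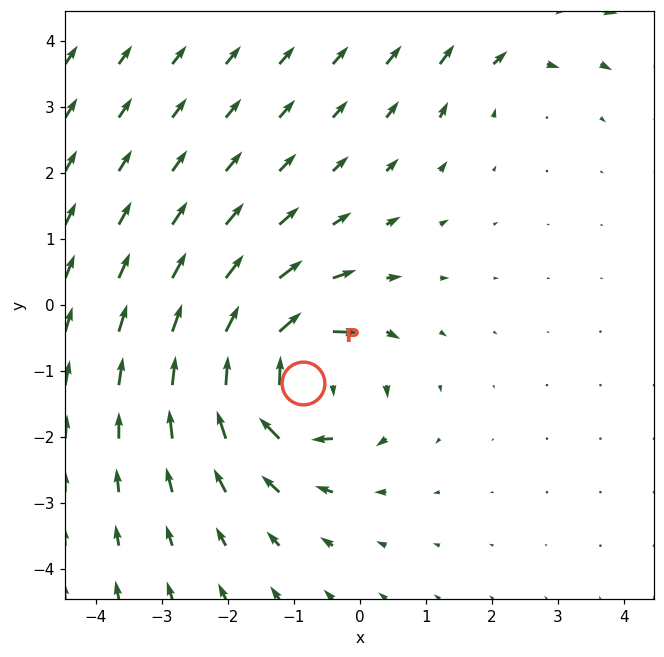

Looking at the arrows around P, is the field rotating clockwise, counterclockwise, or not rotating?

Near P at (-0.9, -1.2) the arrows circulate clockwise. The curl (z-component) there is about -7; negative curl means clockwise rotation.

clockwise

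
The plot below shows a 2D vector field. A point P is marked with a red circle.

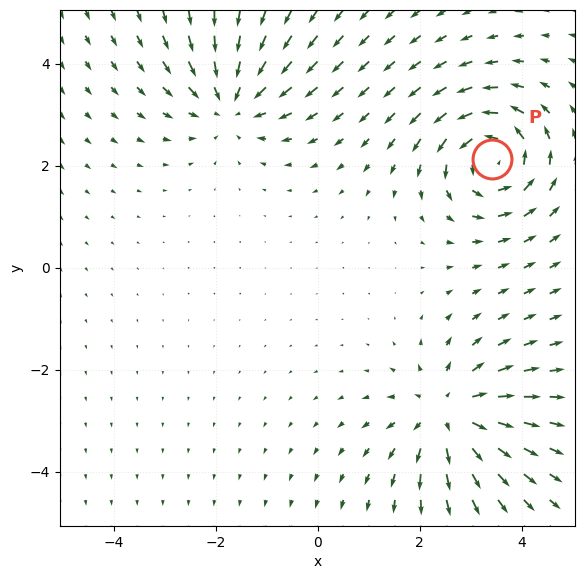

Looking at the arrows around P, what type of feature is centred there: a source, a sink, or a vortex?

vortex

At P (3.4, 2.1) the arrows circulate counterclockwise. Divergence ≈0, curl about +6 — near-zero divergence with nonzero curl is a vortex.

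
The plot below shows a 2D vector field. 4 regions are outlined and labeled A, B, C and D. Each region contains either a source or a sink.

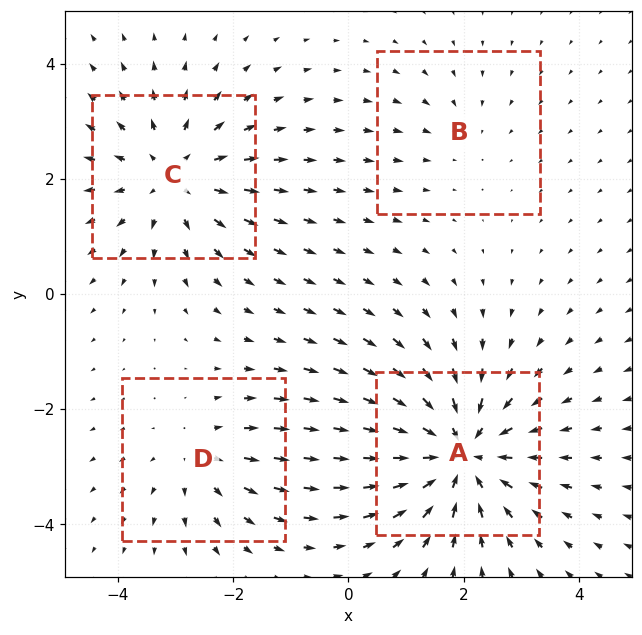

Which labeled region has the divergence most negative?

Divergence at each region's feature centre — A: about -6, B: about -2, C: about +4, D: about +3. Region A is most negative.

A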